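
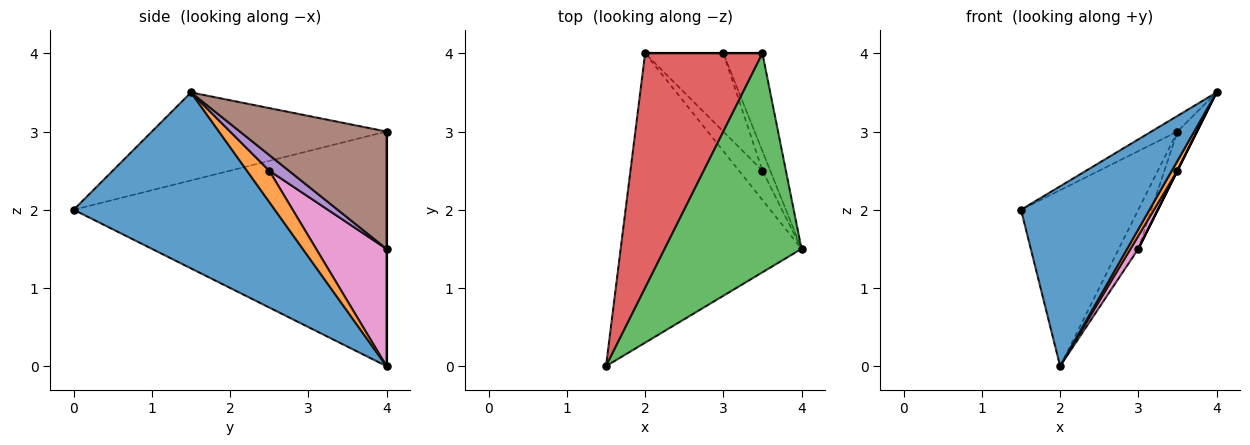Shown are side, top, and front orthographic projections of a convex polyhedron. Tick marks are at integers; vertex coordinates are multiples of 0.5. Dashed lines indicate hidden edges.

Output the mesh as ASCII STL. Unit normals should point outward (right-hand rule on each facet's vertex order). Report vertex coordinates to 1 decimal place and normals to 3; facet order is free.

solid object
 facet normal 0.637 -0.407 -0.655
  outer loop
   vertex 2.0 4.0 0.0
   vertex 4.0 1.5 3.5
   vertex 1.5 0.0 2.0
  endloop
 endfacet
 facet normal 0.784 -0.196 -0.588
  outer loop
   vertex 3.5 2.5 2.5
   vertex 4.0 1.5 3.5
   vertex 2.0 4.0 0.0
  endloop
 endfacet
 facet normal -0.540 0.060 0.840
  outer loop
   vertex 3.5 4.0 3.0
   vertex 1.5 0.0 2.0
   vertex 4.0 1.5 3.5
  endloop
 endfacet
 facet normal -0.848 0.318 0.424
  outer loop
   vertex 3.5 4.0 3.0
   vertex 2.0 4.0 0.0
   vertex 1.5 0.0 2.0
  endloop
 endfacet
 facet normal 0.894 0.000 -0.447
  outer loop
   vertex 3.0 4.0 1.5
   vertex 4.0 1.5 3.5
   vertex 3.5 2.5 2.5
  endloop
 endfacet
 facet normal 0.941 0.125 -0.314
  outer loop
   vertex 3.0 4.0 1.5
   vertex 3.5 4.0 3.0
   vertex 4.0 1.5 3.5
  endloop
 endfacet
 facet normal 0.829 -0.092 -0.552
  outer loop
   vertex 3.0 4.0 1.5
   vertex 3.5 2.5 2.5
   vertex 2.0 4.0 0.0
  endloop
 endfacet
 facet normal 0.000 1.000 0.000
  outer loop
   vertex 3.0 4.0 1.5
   vertex 2.0 4.0 0.0
   vertex 3.5 4.0 3.0
  endloop
 endfacet
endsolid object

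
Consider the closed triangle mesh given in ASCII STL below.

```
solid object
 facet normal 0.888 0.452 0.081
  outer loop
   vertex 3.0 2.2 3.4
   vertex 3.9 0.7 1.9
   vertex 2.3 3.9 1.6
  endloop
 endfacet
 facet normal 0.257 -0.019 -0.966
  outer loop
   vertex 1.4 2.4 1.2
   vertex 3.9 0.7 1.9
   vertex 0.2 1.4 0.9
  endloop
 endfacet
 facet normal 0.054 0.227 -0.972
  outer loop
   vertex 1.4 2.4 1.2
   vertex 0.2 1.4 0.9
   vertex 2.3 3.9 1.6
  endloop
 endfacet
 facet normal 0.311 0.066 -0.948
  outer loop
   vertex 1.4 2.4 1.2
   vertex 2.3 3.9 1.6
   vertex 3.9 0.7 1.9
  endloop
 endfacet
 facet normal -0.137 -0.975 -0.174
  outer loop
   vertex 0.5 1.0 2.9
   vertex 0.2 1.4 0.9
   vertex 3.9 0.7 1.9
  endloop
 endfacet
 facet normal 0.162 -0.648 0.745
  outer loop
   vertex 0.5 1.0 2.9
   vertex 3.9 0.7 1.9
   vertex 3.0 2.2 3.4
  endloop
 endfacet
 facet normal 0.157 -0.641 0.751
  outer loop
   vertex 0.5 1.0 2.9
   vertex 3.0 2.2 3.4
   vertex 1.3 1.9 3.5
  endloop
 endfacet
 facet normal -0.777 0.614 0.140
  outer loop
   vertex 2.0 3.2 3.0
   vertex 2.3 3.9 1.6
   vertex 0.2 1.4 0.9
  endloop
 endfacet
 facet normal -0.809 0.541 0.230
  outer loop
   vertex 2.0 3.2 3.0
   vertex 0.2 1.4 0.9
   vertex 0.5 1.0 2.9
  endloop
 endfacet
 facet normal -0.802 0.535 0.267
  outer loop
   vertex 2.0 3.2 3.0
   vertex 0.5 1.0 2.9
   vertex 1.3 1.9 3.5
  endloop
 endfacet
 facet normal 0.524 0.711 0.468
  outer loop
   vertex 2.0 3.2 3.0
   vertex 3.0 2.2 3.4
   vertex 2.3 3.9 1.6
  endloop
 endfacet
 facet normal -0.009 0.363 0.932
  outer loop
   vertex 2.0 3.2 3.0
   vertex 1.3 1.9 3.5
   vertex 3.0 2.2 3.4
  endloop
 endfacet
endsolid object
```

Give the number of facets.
12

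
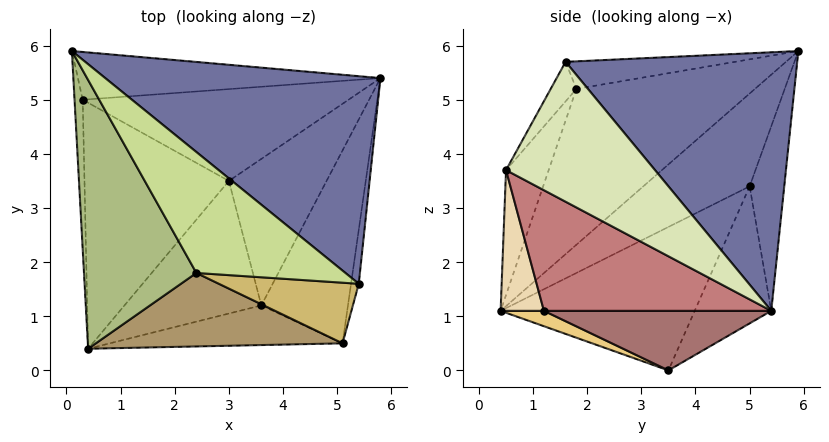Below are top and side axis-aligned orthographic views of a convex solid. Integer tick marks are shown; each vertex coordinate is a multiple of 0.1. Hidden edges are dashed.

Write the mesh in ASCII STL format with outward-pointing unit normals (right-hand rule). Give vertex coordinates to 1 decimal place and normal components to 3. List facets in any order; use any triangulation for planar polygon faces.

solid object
 facet normal 0.532 0.629 0.566
  outer loop
   vertex 5.4 1.6 5.7
   vertex 5.8 5.4 1.1
   vertex 0.1 5.9 5.9
  endloop
 endfacet
 facet normal -0.211 0.914 -0.346
  outer loop
   vertex 0.3 5.0 3.4
   vertex 0.1 5.9 5.9
   vertex 5.8 5.4 1.1
  endloop
 endfacet
 facet normal -0.295 0.766 -0.572
  outer loop
   vertex 0.3 5.0 3.4
   vertex 5.8 5.4 1.1
   vertex 3.0 3.5 0.0
  endloop
 endfacet
 facet normal -0.996 0.022 -0.088
  outer loop
   vertex 0.3 5.0 3.4
   vertex 0.4 0.4 1.1
   vertex 0.1 5.9 5.9
  endloop
 endfacet
 facet normal -0.667 0.321 -0.672
  outer loop
   vertex 0.3 5.0 3.4
   vertex 3.0 3.5 0.0
   vertex 0.4 0.4 1.1
  endloop
 endfacet
 facet normal -0.709 -0.485 0.512
  outer loop
   vertex 2.4 1.8 5.2
   vertex 0.1 5.9 5.9
   vertex 0.4 0.4 1.1
  endloop
 endfacet
 facet normal -0.176 -0.261 0.949
  outer loop
   vertex 2.4 1.8 5.2
   vertex 5.4 1.6 5.7
   vertex 0.1 5.9 5.9
  endloop
 endfacet
 facet normal 0.984 -0.169 -0.054
  outer loop
   vertex 5.1 0.5 3.7
   vertex 5.8 5.4 1.1
   vertex 5.4 1.6 5.7
  endloop
 endfacet
 facet normal -0.205 -0.891 0.404
  outer loop
   vertex 5.1 0.5 3.7
   vertex 2.4 1.8 5.2
   vertex 0.4 0.4 1.1
  endloop
 endfacet
 facet normal -0.139 -0.859 0.493
  outer loop
   vertex 5.1 0.5 3.7
   vertex 5.4 1.6 5.7
   vertex 2.4 1.8 5.2
  endloop
 endfacet
 facet normal 0.102 -0.407 -0.908
  outer loop
   vertex 3.6 1.2 1.1
   vertex 0.4 0.4 1.1
   vertex 3.0 3.5 0.0
  endloop
 endfacet
 facet normal 0.225 -0.900 -0.372
  outer loop
   vertex 3.6 1.2 1.1
   vertex 5.1 0.5 3.7
   vertex 0.4 0.4 1.1
  endloop
 endfacet
 facet normal 0.502 -0.263 -0.824
  outer loop
   vertex 3.6 1.2 1.1
   vertex 3.0 3.5 0.0
   vertex 5.8 5.4 1.1
  endloop
 endfacet
 facet normal 0.747 -0.392 -0.537
  outer loop
   vertex 3.6 1.2 1.1
   vertex 5.8 5.4 1.1
   vertex 5.1 0.5 3.7
  endloop
 endfacet
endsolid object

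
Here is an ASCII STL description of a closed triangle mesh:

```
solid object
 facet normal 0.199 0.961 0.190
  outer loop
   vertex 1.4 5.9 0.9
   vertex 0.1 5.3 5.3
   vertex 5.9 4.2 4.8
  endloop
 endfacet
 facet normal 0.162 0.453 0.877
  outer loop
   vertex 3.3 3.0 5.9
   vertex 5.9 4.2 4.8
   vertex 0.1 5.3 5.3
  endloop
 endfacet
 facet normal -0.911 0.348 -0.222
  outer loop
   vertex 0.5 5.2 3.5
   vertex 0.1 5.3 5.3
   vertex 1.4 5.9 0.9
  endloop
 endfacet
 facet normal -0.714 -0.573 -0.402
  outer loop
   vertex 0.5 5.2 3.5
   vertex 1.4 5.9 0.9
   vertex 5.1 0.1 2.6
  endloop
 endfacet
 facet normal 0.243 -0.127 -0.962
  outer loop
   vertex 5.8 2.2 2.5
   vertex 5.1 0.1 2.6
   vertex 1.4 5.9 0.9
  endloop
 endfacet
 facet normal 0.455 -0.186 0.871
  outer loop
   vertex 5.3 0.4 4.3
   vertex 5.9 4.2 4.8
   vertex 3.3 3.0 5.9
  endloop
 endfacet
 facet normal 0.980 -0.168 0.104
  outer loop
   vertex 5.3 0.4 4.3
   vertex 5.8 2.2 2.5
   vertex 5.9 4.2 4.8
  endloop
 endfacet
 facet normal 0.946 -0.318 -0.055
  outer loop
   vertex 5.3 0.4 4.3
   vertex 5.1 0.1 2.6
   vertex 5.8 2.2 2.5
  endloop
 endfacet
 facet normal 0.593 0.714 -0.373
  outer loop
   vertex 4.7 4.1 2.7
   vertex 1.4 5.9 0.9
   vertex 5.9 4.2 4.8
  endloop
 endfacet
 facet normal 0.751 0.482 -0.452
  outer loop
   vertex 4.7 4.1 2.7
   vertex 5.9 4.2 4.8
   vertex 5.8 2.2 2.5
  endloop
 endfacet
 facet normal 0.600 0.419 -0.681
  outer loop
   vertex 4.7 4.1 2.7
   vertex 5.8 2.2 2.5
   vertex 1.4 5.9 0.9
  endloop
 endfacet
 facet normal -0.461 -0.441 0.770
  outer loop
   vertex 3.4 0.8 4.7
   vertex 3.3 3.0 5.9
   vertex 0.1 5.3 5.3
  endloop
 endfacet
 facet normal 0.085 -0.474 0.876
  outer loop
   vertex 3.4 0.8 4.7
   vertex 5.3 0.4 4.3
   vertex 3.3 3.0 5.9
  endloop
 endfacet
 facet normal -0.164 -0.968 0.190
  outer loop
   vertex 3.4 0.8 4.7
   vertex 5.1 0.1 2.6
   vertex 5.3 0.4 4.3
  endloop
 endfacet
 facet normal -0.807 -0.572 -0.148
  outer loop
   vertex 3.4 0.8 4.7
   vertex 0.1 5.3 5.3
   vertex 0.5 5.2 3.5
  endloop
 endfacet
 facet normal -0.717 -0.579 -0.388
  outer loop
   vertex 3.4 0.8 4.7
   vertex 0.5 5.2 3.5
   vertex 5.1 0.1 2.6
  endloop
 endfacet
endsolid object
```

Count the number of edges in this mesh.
24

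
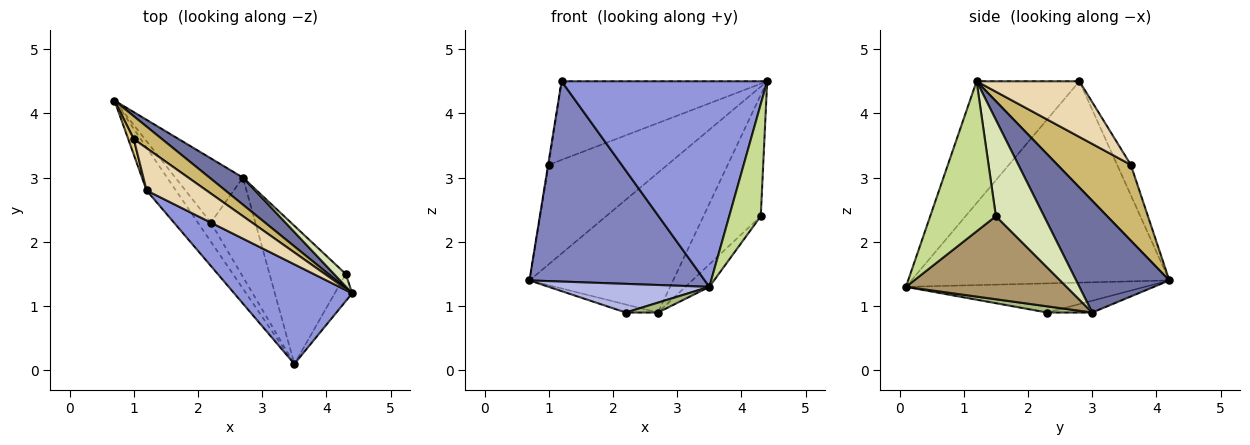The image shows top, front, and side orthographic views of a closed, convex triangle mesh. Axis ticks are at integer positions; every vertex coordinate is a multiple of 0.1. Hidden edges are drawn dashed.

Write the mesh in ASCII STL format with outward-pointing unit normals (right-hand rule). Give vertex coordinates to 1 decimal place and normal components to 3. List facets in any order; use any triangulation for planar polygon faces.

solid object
 facet normal 0.537 0.828 0.160
  outer loop
   vertex 2.7 3.0 0.9
   vertex 0.7 4.2 1.4
   vertex 4.4 1.2 4.5
  endloop
 endfacet
 facet normal -0.821 -0.558 -0.120
  outer loop
   vertex 1.2 2.8 4.5
   vertex 0.7 4.2 1.4
   vertex 3.5 0.1 1.3
  endloop
 endfacet
 facet normal -0.410 -0.821 0.398
  outer loop
   vertex 1.2 2.8 4.5
   vertex 3.5 0.1 1.3
   vertex 4.4 1.2 4.5
  endloop
 endfacet
 facet normal -0.778 -0.523 -0.347
  outer loop
   vertex 2.2 2.3 0.9
   vertex 3.5 0.1 1.3
   vertex 0.7 4.2 1.4
  endloop
 endfacet
 facet normal -0.171 0.122 -0.978
  outer loop
   vertex 2.2 2.3 0.9
   vertex 0.7 4.2 1.4
   vertex 2.7 3.0 0.9
  endloop
 endfacet
 facet normal 0.137 -0.098 -0.986
  outer loop
   vertex 2.2 2.3 0.9
   vertex 2.7 3.0 0.9
   vertex 3.5 0.1 1.3
  endloop
 endfacet
 facet normal 0.897 -0.430 -0.104
  outer loop
   vertex 4.3 1.5 2.4
   vertex 4.4 1.2 4.5
   vertex 3.5 0.1 1.3
  endloop
 endfacet
 facet normal 0.642 0.763 0.078
  outer loop
   vertex 4.3 1.5 2.4
   vertex 2.7 3.0 0.9
   vertex 4.4 1.2 4.5
  endloop
 endfacet
 facet normal 0.732 0.109 -0.672
  outer loop
   vertex 4.3 1.5 2.4
   vertex 3.5 0.1 1.3
   vertex 2.7 3.0 0.9
  endloop
 endfacet
 facet normal 0.516 0.835 0.192
  outer loop
   vertex 1.0 3.6 3.2
   vertex 4.4 1.2 4.5
   vertex 0.7 4.2 1.4
  endloop
 endfacet
 facet normal -0.983 0.045 0.179
  outer loop
   vertex 1.0 3.6 3.2
   vertex 0.7 4.2 1.4
   vertex 1.2 2.8 4.5
  endloop
 endfacet
 facet normal 0.403 0.806 0.434
  outer loop
   vertex 1.0 3.6 3.2
   vertex 1.2 2.8 4.5
   vertex 4.4 1.2 4.5
  endloop
 endfacet
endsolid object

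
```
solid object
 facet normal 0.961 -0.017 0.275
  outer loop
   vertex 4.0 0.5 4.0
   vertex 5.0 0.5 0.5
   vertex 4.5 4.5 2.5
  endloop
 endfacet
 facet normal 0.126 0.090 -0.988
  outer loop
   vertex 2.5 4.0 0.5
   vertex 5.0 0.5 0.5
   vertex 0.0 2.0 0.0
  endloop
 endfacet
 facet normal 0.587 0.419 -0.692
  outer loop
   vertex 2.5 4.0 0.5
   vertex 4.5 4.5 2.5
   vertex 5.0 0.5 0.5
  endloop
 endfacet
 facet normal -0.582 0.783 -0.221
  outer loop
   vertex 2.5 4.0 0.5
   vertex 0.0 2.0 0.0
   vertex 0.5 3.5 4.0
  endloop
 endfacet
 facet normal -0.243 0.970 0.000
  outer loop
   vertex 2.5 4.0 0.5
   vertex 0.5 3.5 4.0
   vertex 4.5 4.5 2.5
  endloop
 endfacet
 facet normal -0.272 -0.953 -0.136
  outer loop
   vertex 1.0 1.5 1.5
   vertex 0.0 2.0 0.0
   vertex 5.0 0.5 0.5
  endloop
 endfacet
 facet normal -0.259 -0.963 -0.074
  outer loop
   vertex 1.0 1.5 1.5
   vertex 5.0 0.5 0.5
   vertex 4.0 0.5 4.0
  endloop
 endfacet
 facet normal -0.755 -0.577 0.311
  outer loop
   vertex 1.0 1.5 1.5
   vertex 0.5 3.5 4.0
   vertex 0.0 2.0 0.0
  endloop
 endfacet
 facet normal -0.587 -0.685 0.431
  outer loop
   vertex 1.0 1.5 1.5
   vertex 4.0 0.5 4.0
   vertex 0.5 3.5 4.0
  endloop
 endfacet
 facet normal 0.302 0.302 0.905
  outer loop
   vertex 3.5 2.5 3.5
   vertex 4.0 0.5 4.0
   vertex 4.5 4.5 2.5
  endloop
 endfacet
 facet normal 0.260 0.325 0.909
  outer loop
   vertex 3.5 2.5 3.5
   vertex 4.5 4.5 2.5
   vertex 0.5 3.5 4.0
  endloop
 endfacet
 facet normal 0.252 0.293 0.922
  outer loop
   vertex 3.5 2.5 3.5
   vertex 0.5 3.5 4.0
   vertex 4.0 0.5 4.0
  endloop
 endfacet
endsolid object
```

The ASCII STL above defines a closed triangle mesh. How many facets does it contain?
12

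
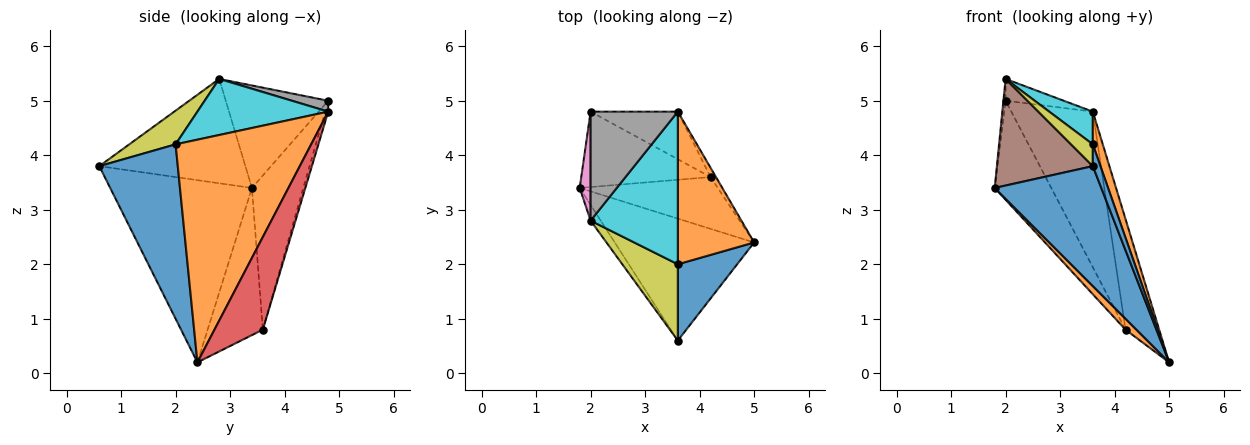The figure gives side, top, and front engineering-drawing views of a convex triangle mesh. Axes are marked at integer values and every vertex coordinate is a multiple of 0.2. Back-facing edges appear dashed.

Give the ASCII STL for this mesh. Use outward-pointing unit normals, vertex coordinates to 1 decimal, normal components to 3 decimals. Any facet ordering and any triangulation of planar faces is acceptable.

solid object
 facet normal -0.682 -0.513 -0.522
  outer loop
   vertex 3.6 0.6 3.8
   vertex 1.8 3.4 3.4
   vertex 5.0 2.4 0.2
  endloop
 endfacet
 facet normal -0.722 -0.143 -0.677
  outer loop
   vertex 4.2 3.6 0.8
   vertex 5.0 2.4 0.2
   vertex 1.8 3.4 3.4
  endloop
 endfacet
 facet normal -0.586 0.645 -0.491
  outer loop
   vertex 4.2 3.6 0.8
   vertex 1.8 3.4 3.4
   vertex 2.0 4.8 5.0
  endloop
 endfacet
 facet normal 0.820 0.571 -0.048
  outer loop
   vertex 4.2 3.6 0.8
   vertex 3.6 4.8 4.8
   vertex 5.0 2.4 0.2
  endloop
 endfacet
 facet normal -0.037 0.956 -0.292
  outer loop
   vertex 4.2 3.6 0.8
   vertex 2.0 4.8 5.0
   vertex 3.6 4.8 4.8
  endloop
 endfacet
 facet normal -0.833 -0.547 -0.081
  outer loop
   vertex 2.0 2.8 5.4
   vertex 1.8 3.4 3.4
   vertex 3.6 0.6 3.8
  endloop
 endfacet
 facet normal -0.994 0.021 0.106
  outer loop
   vertex 2.0 2.8 5.4
   vertex 2.0 4.8 5.0
   vertex 1.8 3.4 3.4
  endloop
 endfacet
 facet normal 0.122 0.195 0.973
  outer loop
   vertex 2.0 2.8 5.4
   vertex 3.6 4.8 4.8
   vertex 2.0 4.8 5.0
  endloop
 endfacet
 facet normal 0.504 -0.237 0.830
  outer loop
   vertex 3.6 2.0 4.2
   vertex 2.0 2.8 5.4
   vertex 3.6 0.6 3.8
  endloop
 endfacet
 facet normal 0.532 -0.177 0.828
  outer loop
   vertex 3.6 2.0 4.2
   vertex 3.6 4.8 4.8
   vertex 2.0 2.8 5.4
  endloop
 endfacet
 facet normal 0.943 -0.092 0.321
  outer loop
   vertex 3.6 2.0 4.2
   vertex 3.6 0.6 3.8
   vertex 5.0 2.4 0.2
  endloop
 endfacet
 facet normal 0.944 -0.069 0.323
  outer loop
   vertex 3.6 2.0 4.2
   vertex 5.0 2.4 0.2
   vertex 3.6 4.8 4.8
  endloop
 endfacet
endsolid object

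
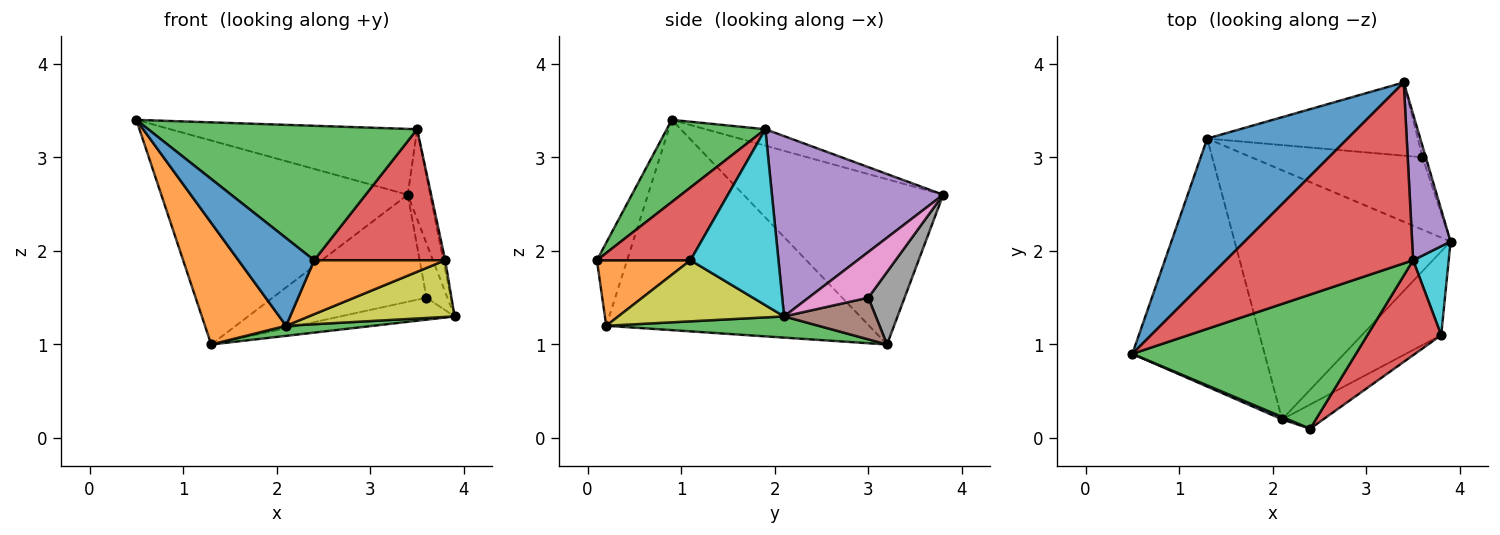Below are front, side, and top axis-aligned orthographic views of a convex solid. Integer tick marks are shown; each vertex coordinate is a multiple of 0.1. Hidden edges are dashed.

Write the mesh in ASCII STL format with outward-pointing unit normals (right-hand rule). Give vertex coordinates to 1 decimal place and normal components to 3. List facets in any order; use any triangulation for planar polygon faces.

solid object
 facet normal -0.555 0.685 0.472
  outer loop
   vertex 3.4 3.8 2.6
   vertex 1.3 3.2 1.0
   vertex 0.5 0.9 3.4
  endloop
 endfacet
 facet normal -0.819 -0.253 -0.515
  outer loop
   vertex 2.1 0.2 1.2
   vertex 0.5 0.9 3.4
   vertex 1.3 3.2 1.0
  endloop
 endfacet
 facet normal 0.098 -0.040 -0.994
  outer loop
   vertex 2.1 0.2 1.2
   vertex 1.3 3.2 1.0
   vertex 3.9 2.1 1.3
  endloop
 endfacet
 facet normal -0.082 0.341 0.937
  outer loop
   vertex 3.5 1.9 3.3
   vertex 3.4 3.8 2.6
   vertex 0.5 0.9 3.4
  endloop
 endfacet
 facet normal 0.970 0.127 0.207
  outer loop
   vertex 3.5 1.9 3.3
   vertex 3.9 2.1 1.3
   vertex 3.4 3.8 2.6
  endloop
 endfacet
 facet normal 0.227 0.283 -0.932
  outer loop
   vertex 3.6 3.0 1.5
   vertex 3.9 2.1 1.3
   vertex 1.3 3.2 1.0
  endloop
 endfacet
 facet normal 0.942 0.329 -0.068
  outer loop
   vertex 3.6 3.0 1.5
   vertex 3.4 3.8 2.6
   vertex 3.9 2.1 1.3
  endloop
 endfacet
 facet normal 0.191 0.810 -0.554
  outer loop
   vertex 3.6 3.0 1.5
   vertex 1.3 3.2 1.0
   vertex 3.4 3.8 2.6
  endloop
 endfacet
 facet normal 0.538 -0.473 -0.698
  outer loop
   vertex 3.8 1.1 1.9
   vertex 2.1 0.2 1.2
   vertex 3.9 2.1 1.3
  endloop
 endfacet
 facet normal 0.980 0.021 0.198
  outer loop
   vertex 3.8 1.1 1.9
   vertex 3.9 2.1 1.3
   vertex 3.5 1.9 3.3
  endloop
 endfacet
 facet normal -0.370 -0.929 0.026
  outer loop
   vertex 2.4 0.1 1.9
   vertex 0.5 0.9 3.4
   vertex 2.1 0.2 1.2
  endloop
 endfacet
 facet normal 0.546 -0.764 -0.343
  outer loop
   vertex 2.4 0.1 1.9
   vertex 2.1 0.2 1.2
   vertex 3.8 1.1 1.9
  endloop
 endfacet
 facet normal 0.251 -0.685 0.684
  outer loop
   vertex 2.4 0.1 1.9
   vertex 3.5 1.9 3.3
   vertex 0.5 0.9 3.4
  endloop
 endfacet
 facet normal 0.501 -0.701 0.508
  outer loop
   vertex 2.4 0.1 1.9
   vertex 3.8 1.1 1.9
   vertex 3.5 1.9 3.3
  endloop
 endfacet
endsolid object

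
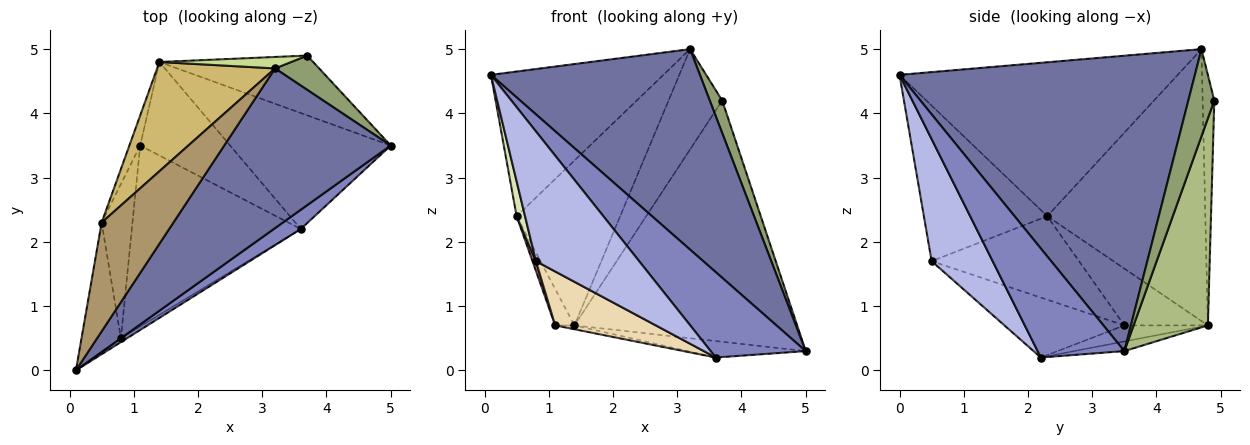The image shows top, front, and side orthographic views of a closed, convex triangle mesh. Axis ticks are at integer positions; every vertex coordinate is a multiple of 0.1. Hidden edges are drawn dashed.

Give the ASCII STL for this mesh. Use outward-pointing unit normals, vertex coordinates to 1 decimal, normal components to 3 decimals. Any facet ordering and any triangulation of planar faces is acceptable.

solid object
 facet normal 0.742 -0.525 0.418
  outer loop
   vertex 3.2 4.7 5.0
   vertex 0.1 0.0 4.6
   vertex 5.0 3.5 0.3
  endloop
 endfacet
 facet normal 0.665 -0.729 0.165
  outer loop
   vertex 3.6 2.2 0.2
   vertex 5.0 3.5 0.3
   vertex 0.1 0.0 4.6
  endloop
 endfacet
 facet normal -0.059 0.140 -0.988
  outer loop
   vertex 1.4 4.8 0.7
   vertex 5.0 3.5 0.3
   vertex 3.6 2.2 0.2
  endloop
 endfacet
 facet normal 0.509 -0.861 -0.026
  outer loop
   vertex 0.8 0.5 1.7
   vertex 3.6 2.2 0.2
   vertex 0.1 0.0 4.6
  endloop
 endfacet
 facet normal 0.821 -0.393 0.415
  outer loop
   vertex 3.7 4.9 4.2
   vertex 3.2 4.7 5.0
   vertex 5.0 3.5 0.3
  endloop
 endfacet
 facet normal 0.308 0.923 -0.229
  outer loop
   vertex 3.7 4.9 4.2
   vertex 5.0 3.5 0.3
   vertex 1.4 4.8 0.7
  endloop
 endfacet
 facet normal -0.211 0.971 0.111
  outer loop
   vertex 3.7 4.9 4.2
   vertex 1.4 4.8 0.7
   vertex 3.2 4.7 5.0
  endloop
 endfacet
 facet normal -0.967 -0.066 -0.245
  outer loop
   vertex 0.5 2.3 2.4
   vertex 0.8 0.5 1.7
   vertex 0.1 0.0 4.6
  endloop
 endfacet
 facet normal -0.790 0.490 0.368
  outer loop
   vertex 0.5 2.3 2.4
   vertex 0.1 0.0 4.6
   vertex 3.2 4.7 5.0
  endloop
 endfacet
 facet normal -0.786 0.515 0.341
  outer loop
   vertex 0.5 2.3 2.4
   vertex 3.2 4.7 5.0
   vertex 1.4 4.8 0.7
  endloop
 endfacet
 facet normal -0.176 0.041 -0.984
  outer loop
   vertex 1.1 3.5 0.7
   vertex 1.4 4.8 0.7
   vertex 3.6 2.2 0.2
  endloop
 endfacet
 facet normal -0.322 -0.270 -0.907
  outer loop
   vertex 1.1 3.5 0.7
   vertex 3.6 2.2 0.2
   vertex 0.8 0.5 1.7
  endloop
 endfacet
 facet normal -0.958 0.221 -0.182
  outer loop
   vertex 1.1 3.5 0.7
   vertex 0.5 2.3 2.4
   vertex 1.4 4.8 0.7
  endloop
 endfacet
 facet normal -0.938 -0.022 -0.346
  outer loop
   vertex 1.1 3.5 0.7
   vertex 0.8 0.5 1.7
   vertex 0.5 2.3 2.4
  endloop
 endfacet
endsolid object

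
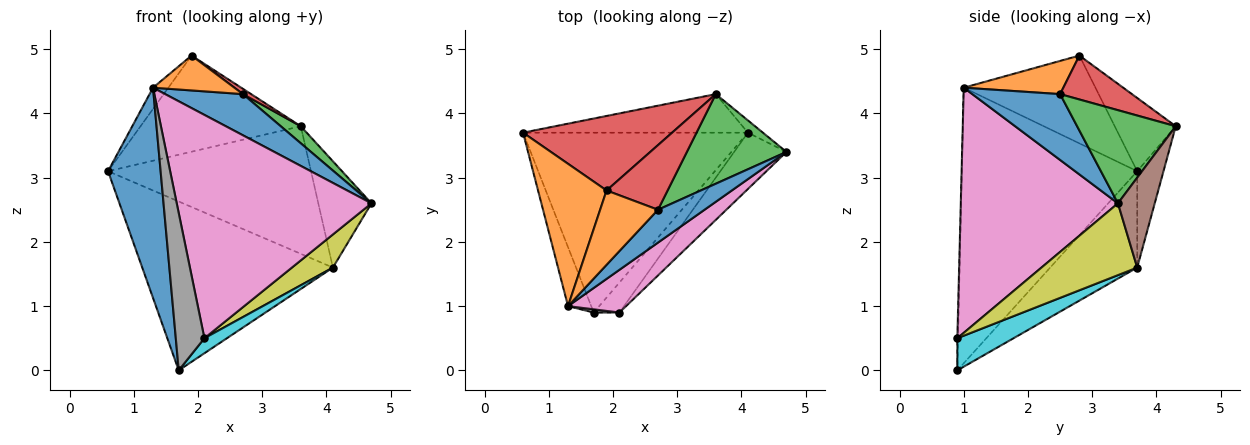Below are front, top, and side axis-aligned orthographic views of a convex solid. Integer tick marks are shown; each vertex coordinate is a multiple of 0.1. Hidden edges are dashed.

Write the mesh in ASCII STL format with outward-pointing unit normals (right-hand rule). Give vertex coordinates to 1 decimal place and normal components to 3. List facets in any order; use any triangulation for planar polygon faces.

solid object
 facet normal -0.955 -0.286 -0.080
  outer loop
   vertex 1.3 1.0 4.4
   vertex 0.6 3.7 3.1
   vertex 1.7 0.9 0.0
  endloop
 endfacet
 facet normal -0.785 0.091 0.613
  outer loop
   vertex 1.3 1.0 4.4
   vertex 1.9 2.8 4.9
   vertex 0.6 3.7 3.1
  endloop
 endfacet
 facet normal -0.298 0.653 -0.696
  outer loop
   vertex 4.1 3.7 1.6
   vertex 1.7 0.9 0.0
   vertex 0.6 3.7 3.1
  endloop
 endfacet
 facet normal -0.288 0.757 0.587
  outer loop
   vertex 3.6 4.3 3.8
   vertex 0.6 3.7 3.1
   vertex 1.9 2.8 4.9
  endloop
 endfacet
 facet normal -0.123 0.950 -0.287
  outer loop
   vertex 3.6 4.3 3.8
   vertex 4.1 3.7 1.6
   vertex 0.6 3.7 3.1
  endloop
 endfacet
 facet normal 0.567 0.819 -0.094
  outer loop
   vertex 3.6 4.3 3.8
   vertex 4.7 3.4 2.6
   vertex 4.1 3.7 1.6
  endloop
 endfacet
 facet normal 0.621 -0.770 0.147
  outer loop
   vertex 2.1 0.9 0.5
   vertex 4.7 3.4 2.6
   vertex 1.3 1.0 4.4
  endloop
 endfacet
 facet normal -0.025 -0.999 0.020
  outer loop
   vertex 2.1 0.9 0.5
   vertex 1.3 1.0 4.4
   vertex 1.7 0.9 0.0
  endloop
 endfacet
 facet normal 0.764 -0.327 -0.556
  outer loop
   vertex 2.1 0.9 0.5
   vertex 4.1 3.7 1.6
   vertex 4.7 3.4 2.6
  endloop
 endfacet
 facet normal 0.745 -0.298 -0.596
  outer loop
   vertex 2.1 0.9 0.5
   vertex 1.7 0.9 0.0
   vertex 4.1 3.7 1.6
  endloop
 endfacet
 facet normal 0.661 -0.586 0.468
  outer loop
   vertex 2.7 2.5 4.3
   vertex 1.3 1.0 4.4
   vertex 4.7 3.4 2.6
  endloop
 endfacet
 facet normal 0.461 -0.377 0.803
  outer loop
   vertex 2.7 2.5 4.3
   vertex 1.9 2.8 4.9
   vertex 1.3 1.0 4.4
  endloop
 endfacet
 facet normal 0.677 -0.137 0.723
  outer loop
   vertex 2.7 2.5 4.3
   vertex 4.7 3.4 2.6
   vertex 3.6 4.3 3.8
  endloop
 endfacet
 facet normal 0.583 -0.066 0.810
  outer loop
   vertex 2.7 2.5 4.3
   vertex 3.6 4.3 3.8
   vertex 1.9 2.8 4.9
  endloop
 endfacet
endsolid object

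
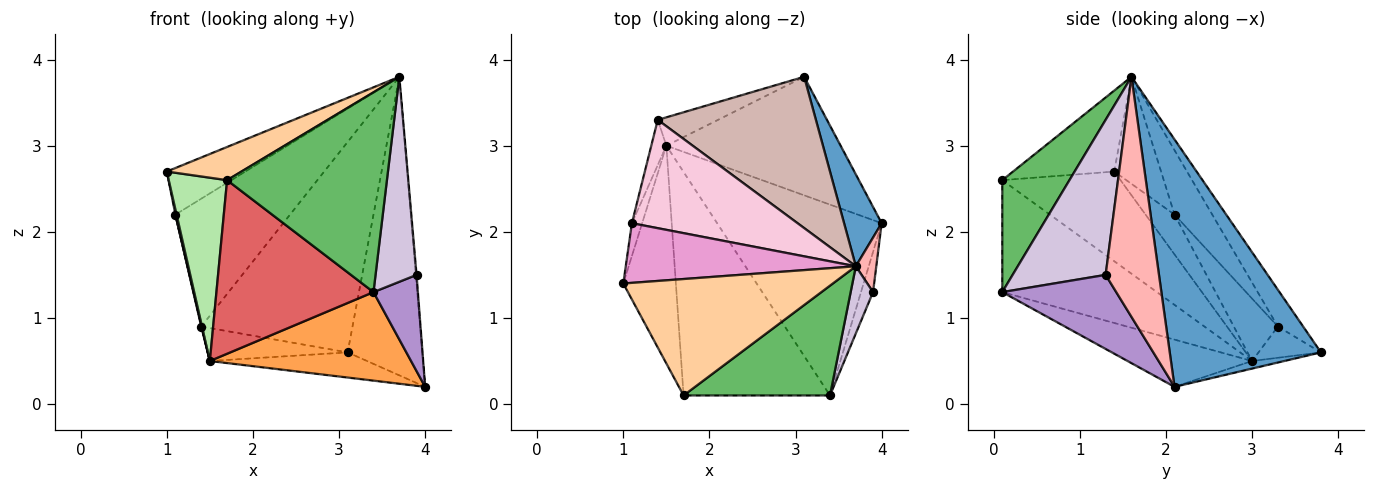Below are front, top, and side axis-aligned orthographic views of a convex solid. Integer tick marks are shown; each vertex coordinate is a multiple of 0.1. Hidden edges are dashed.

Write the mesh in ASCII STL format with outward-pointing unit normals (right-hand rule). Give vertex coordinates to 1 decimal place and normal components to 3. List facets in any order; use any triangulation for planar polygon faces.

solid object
 facet normal 0.888 0.439 0.135
  outer loop
   vertex 3.7 1.6 3.8
   vertex 4.0 2.1 0.2
   vertex 3.1 3.8 0.6
  endloop
 endfacet
 facet normal -0.043 0.207 -0.977
  outer loop
   vertex 1.5 3.0 0.5
   vertex 3.1 3.8 0.6
   vertex 4.0 2.1 0.2
  endloop
 endfacet
 facet normal -0.252 -0.407 -0.878
  outer loop
   vertex 1.5 3.0 0.5
   vertex 4.0 2.1 0.2
   vertex 3.4 0.1 1.3
  endloop
 endfacet
 facet normal -0.348 -0.257 0.902
  outer loop
   vertex 1.7 0.1 2.6
   vertex 3.7 1.6 3.8
   vertex 1.0 1.4 2.7
  endloop
 endfacet
 facet normal 0.346 -0.822 0.452
  outer loop
   vertex 1.7 0.1 2.6
   vertex 3.4 0.1 1.3
   vertex 3.7 1.6 3.8
  endloop
 endfacet
 facet normal -0.794 -0.392 -0.465
  outer loop
   vertex 1.7 0.1 2.6
   vertex 1.0 1.4 2.7
   vertex 1.5 3.0 0.5
  endloop
 endfacet
 facet normal -0.517 -0.525 -0.676
  outer loop
   vertex 1.7 0.1 2.6
   vertex 1.5 3.0 0.5
   vertex 3.4 0.1 1.3
  endloop
 endfacet
 facet normal 0.996 0.013 0.085
  outer loop
   vertex 3.9 1.3 1.5
   vertex 4.0 2.1 0.2
   vertex 3.7 1.6 3.8
  endloop
 endfacet
 facet normal 0.921 -0.359 -0.150
  outer loop
   vertex 3.9 1.3 1.5
   vertex 3.4 0.1 1.3
   vertex 4.0 2.1 0.2
  endloop
 endfacet
 facet normal 0.907 -0.400 0.131
  outer loop
   vertex 3.9 1.3 1.5
   vertex 3.7 1.6 3.8
   vertex 3.4 0.1 1.3
  endloop
 endfacet
 facet normal -0.320 0.718 -0.618
  outer loop
   vertex 1.4 3.3 0.9
   vertex 3.1 3.8 0.6
   vertex 1.5 3.0 0.5
  endloop
 endfacet
 facet normal -0.135 0.805 0.578
  outer loop
   vertex 1.4 3.3 0.9
   vertex 3.7 1.6 3.8
   vertex 3.1 3.8 0.6
  endloop
 endfacet
 facet normal -0.344 0.578 0.740
  outer loop
   vertex 1.1 2.1 2.2
   vertex 1.0 1.4 2.7
   vertex 3.7 1.6 3.8
  endloop
 endfacet
 facet normal -0.243 0.740 0.627
  outer loop
   vertex 1.1 2.1 2.2
   vertex 3.7 1.6 3.8
   vertex 1.4 3.3 0.9
  endloop
 endfacet
 facet normal -0.968 -0.039 -0.248
  outer loop
   vertex 1.1 2.1 2.2
   vertex 1.5 3.0 0.5
   vertex 1.0 1.4 2.7
  endloop
 endfacet
 facet normal -0.972 -0.011 -0.235
  outer loop
   vertex 1.1 2.1 2.2
   vertex 1.4 3.3 0.9
   vertex 1.5 3.0 0.5
  endloop
 endfacet
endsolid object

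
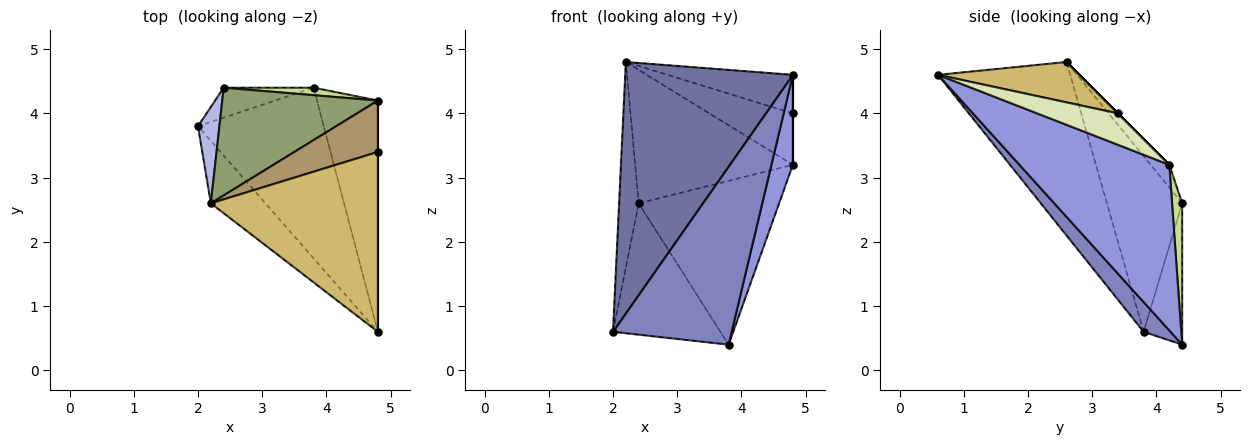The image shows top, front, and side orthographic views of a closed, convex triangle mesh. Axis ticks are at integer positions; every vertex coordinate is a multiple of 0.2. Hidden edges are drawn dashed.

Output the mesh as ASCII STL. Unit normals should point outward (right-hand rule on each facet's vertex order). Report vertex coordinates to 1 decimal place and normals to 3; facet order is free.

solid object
 facet normal -0.608 -0.771 -0.191
  outer loop
   vertex 2.2 2.6 4.8
   vertex 2.0 3.8 0.6
   vertex 4.8 0.6 4.6
  endloop
 endfacet
 facet normal 0.162 -0.712 -0.683
  outer loop
   vertex 3.8 4.4 0.4
   vertex 4.8 0.6 4.6
   vertex 2.0 3.8 0.6
  endloop
 endfacet
 facet normal 0.930 -0.133 -0.342
  outer loop
   vertex 3.8 4.4 0.4
   vertex 4.8 4.2 3.2
   vertex 4.8 0.6 4.6
  endloop
 endfacet
 facet normal -0.961 0.250 0.117
  outer loop
   vertex 2.4 4.4 2.6
   vertex 2.0 3.8 0.6
   vertex 2.2 2.6 4.8
  endloop
 endfacet
 facet normal -0.092 0.775 0.626
  outer loop
   vertex 2.4 4.4 2.6
   vertex 2.2 2.6 4.8
   vertex 4.8 4.2 3.2
  endloop
 endfacet
 facet normal -0.330 0.920 -0.210
  outer loop
   vertex 2.4 4.4 2.6
   vertex 3.8 4.4 0.4
   vertex 2.0 3.8 0.6
  endloop
 endfacet
 facet normal 0.072 0.996 0.046
  outer loop
   vertex 2.4 4.4 2.6
   vertex 4.8 4.2 3.2
   vertex 3.8 4.4 0.4
  endloop
 endfacet
 facet normal 1.000 0.000 0.000
  outer loop
   vertex 4.8 3.4 4.0
   vertex 4.8 0.6 4.6
   vertex 4.8 4.2 3.2
  endloop
 endfacet
 facet normal 0.000 0.707 0.707
  outer loop
   vertex 4.8 3.4 4.0
   vertex 4.8 4.2 3.2
   vertex 2.2 2.6 4.8
  endloop
 endfacet
 facet normal 0.230 0.204 0.952
  outer loop
   vertex 4.8 3.4 4.0
   vertex 2.2 2.6 4.8
   vertex 4.8 0.6 4.6
  endloop
 endfacet
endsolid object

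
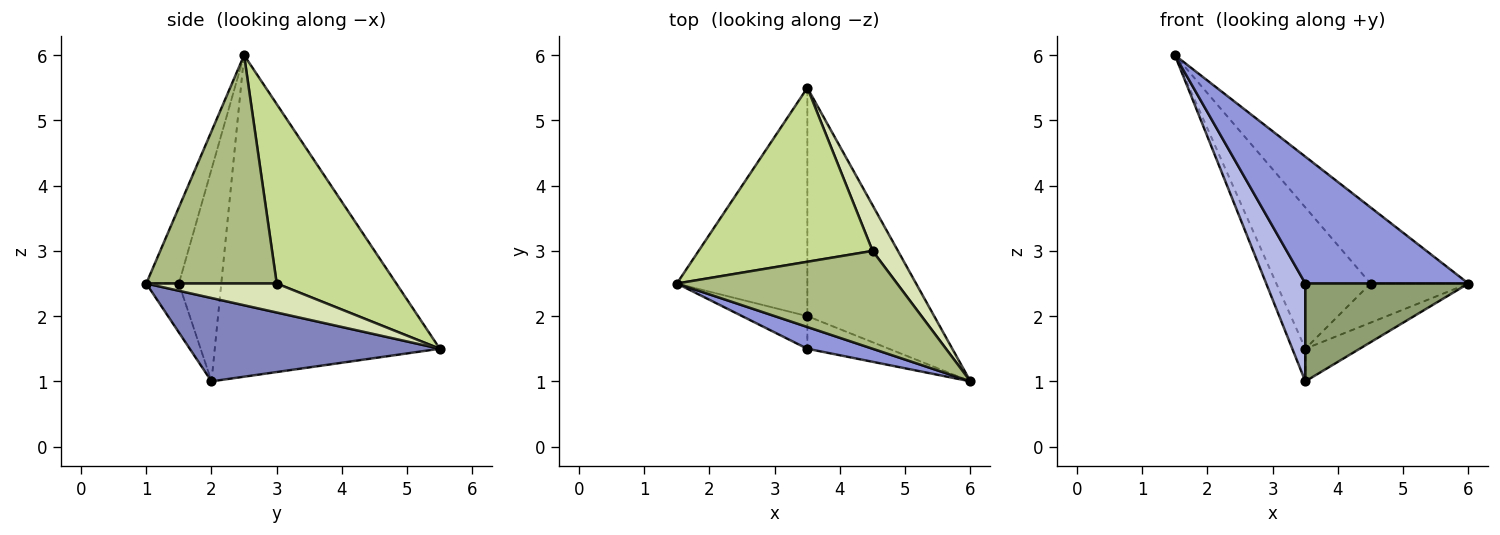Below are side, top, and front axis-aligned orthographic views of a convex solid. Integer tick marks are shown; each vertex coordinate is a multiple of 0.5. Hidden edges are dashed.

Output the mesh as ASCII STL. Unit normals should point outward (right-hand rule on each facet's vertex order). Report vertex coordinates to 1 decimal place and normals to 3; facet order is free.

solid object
 facet normal -0.925 0.054 -0.375
  outer loop
   vertex 3.5 2.0 1.0
   vertex 1.5 2.5 6.0
   vertex 3.5 5.5 1.5
  endloop
 endfacet
 facet normal 0.545 0.119 -0.830
  outer loop
   vertex 3.5 2.0 1.0
   vertex 3.5 5.5 1.5
   vertex 6.0 1.0 2.5
  endloop
 endfacet
 facet normal -0.193 -0.967 0.166
  outer loop
   vertex 3.5 1.5 2.5
   vertex 6.0 1.0 2.5
   vertex 1.5 2.5 6.0
  endloop
 endfacet
 facet normal -0.717 -0.662 -0.221
  outer loop
   vertex 3.5 1.5 2.5
   vertex 1.5 2.5 6.0
   vertex 3.5 2.0 1.0
  endloop
 endfacet
 facet normal -0.186 -0.932 -0.311
  outer loop
   vertex 3.5 1.5 2.5
   vertex 3.5 2.0 1.0
   vertex 6.0 1.0 2.5
  endloop
 endfacet
 facet normal 0.633 0.475 0.611
  outer loop
   vertex 4.5 3.0 2.5
   vertex 1.5 2.5 6.0
   vertex 6.0 1.0 2.5
  endloop
 endfacet
 facet normal 0.625 0.492 0.606
  outer loop
   vertex 4.5 3.0 2.5
   vertex 3.5 5.5 1.5
   vertex 1.5 2.5 6.0
  endloop
 endfacet
 facet normal 0.655 0.492 0.573
  outer loop
   vertex 4.5 3.0 2.5
   vertex 6.0 1.0 2.5
   vertex 3.5 5.5 1.5
  endloop
 endfacet
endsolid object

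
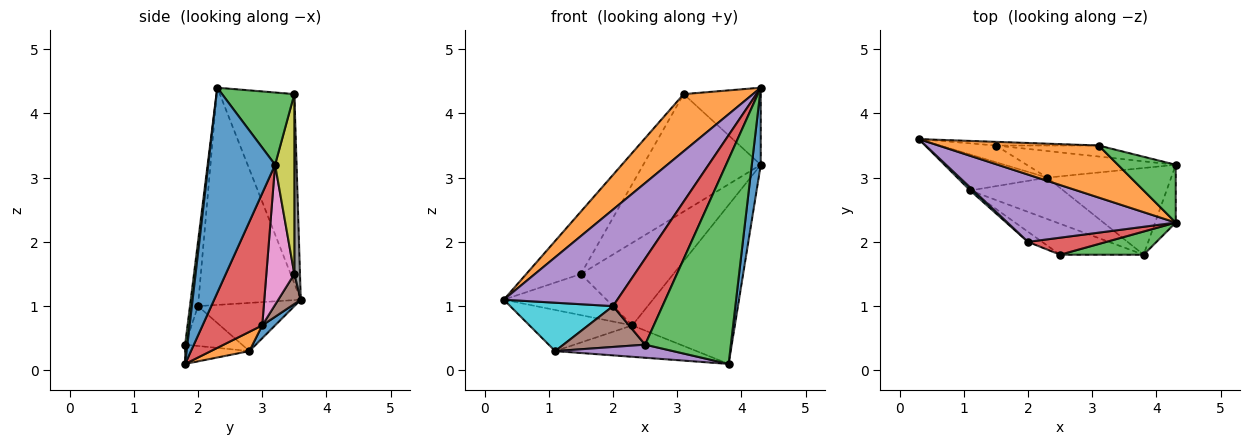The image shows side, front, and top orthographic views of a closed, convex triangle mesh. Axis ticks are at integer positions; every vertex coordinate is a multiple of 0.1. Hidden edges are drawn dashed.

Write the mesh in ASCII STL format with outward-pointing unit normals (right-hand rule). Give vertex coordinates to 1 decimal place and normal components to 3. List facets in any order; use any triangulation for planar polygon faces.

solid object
 facet normal 0.986 -0.132 -0.099
  outer loop
   vertex 4.3 2.3 4.4
   vertex 3.8 1.8 0.1
   vertex 4.3 3.2 3.2
  endloop
 endfacet
 facet normal -0.623 -0.579 0.527
  outer loop
   vertex 3.1 3.5 4.3
   vertex 0.3 3.6 1.1
   vertex 4.3 2.3 4.4
  endloop
 endfacet
 facet normal 0.600 0.640 0.480
  outer loop
   vertex 3.1 3.5 4.3
   vertex 4.3 2.3 4.4
   vertex 4.3 3.2 3.2
  endloop
 endfacet
 facet normal 0.455 0.782 -0.426
  outer loop
   vertex 2.3 3.0 0.7
   vertex 4.3 3.2 3.2
   vertex 3.8 1.8 0.1
  endloop
 endfacet
 facet normal -0.594 -0.660 0.460
  outer loop
   vertex 2.0 2.0 1.0
   vertex 4.3 2.3 4.4
   vertex 0.3 3.6 1.1
  endloop
 endfacet
 facet normal 0.199 0.908 -0.369
  outer loop
   vertex 1.5 3.5 1.5
   vertex 2.3 3.0 0.7
   vertex 0.3 3.6 1.1
  endloop
 endfacet
 facet normal 0.277 0.915 -0.295
  outer loop
   vertex 1.5 3.5 1.5
   vertex 4.3 3.2 3.2
   vertex 2.3 3.0 0.7
  endloop
 endfacet
 facet normal 0.102 0.993 -0.058
  outer loop
   vertex 1.5 3.5 1.5
   vertex 0.3 3.6 1.1
   vertex 3.1 3.5 4.3
  endloop
 endfacet
 facet normal 0.161 0.983 -0.092
  outer loop
   vertex 1.5 3.5 1.5
   vertex 3.1 3.5 4.3
   vertex 4.3 3.2 3.2
  endloop
 endfacet
 facet normal -0.683 -0.729 0.046
  outer loop
   vertex 1.1 2.8 0.3
   vertex 2.0 2.0 1.0
   vertex 0.3 3.6 1.1
  endloop
 endfacet
 facet normal 0.094 0.749 -0.656
  outer loop
   vertex 1.1 2.8 0.3
   vertex 0.3 3.6 1.1
   vertex 2.3 3.0 0.7
  endloop
 endfacet
 facet normal 0.163 0.596 -0.786
  outer loop
   vertex 1.1 2.8 0.3
   vertex 2.3 3.0 0.7
   vertex 3.8 1.8 0.1
  endloop
 endfacet
 facet normal 0.026 -0.993 0.112
  outer loop
   vertex 2.5 1.8 0.4
   vertex 3.8 1.8 0.1
   vertex 4.3 2.3 4.4
  endloop
 endfacet
 facet normal -0.157 -0.969 0.192
  outer loop
   vertex 2.5 1.8 0.4
   vertex 4.3 2.3 4.4
   vertex 2.0 2.0 1.0
  endloop
 endfacet
 facet normal -0.208 -0.381 -0.901
  outer loop
   vertex 2.5 1.8 0.4
   vertex 1.1 2.8 0.3
   vertex 3.8 1.8 0.1
  endloop
 endfacet
 facet normal -0.560 -0.804 -0.199
  outer loop
   vertex 2.5 1.8 0.4
   vertex 2.0 2.0 1.0
   vertex 1.1 2.8 0.3
  endloop
 endfacet
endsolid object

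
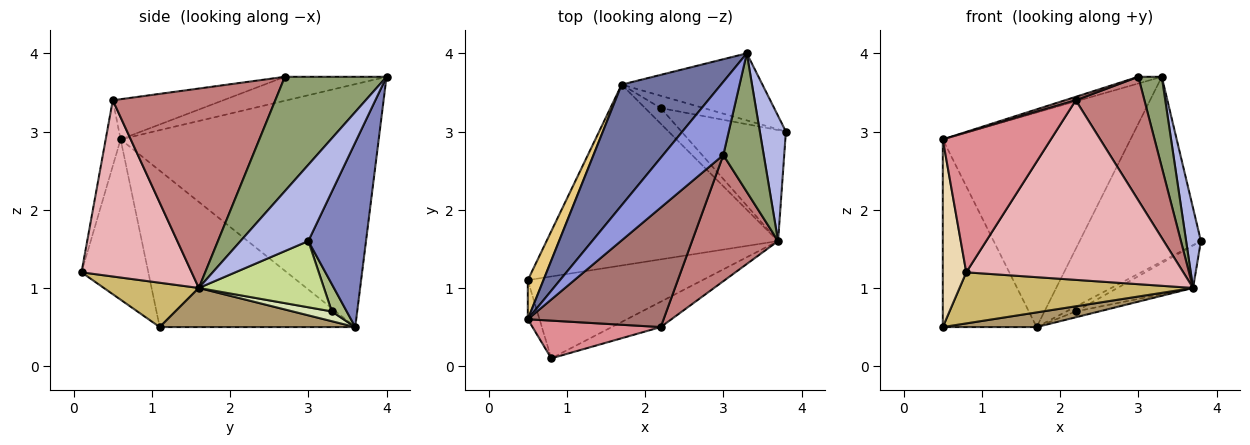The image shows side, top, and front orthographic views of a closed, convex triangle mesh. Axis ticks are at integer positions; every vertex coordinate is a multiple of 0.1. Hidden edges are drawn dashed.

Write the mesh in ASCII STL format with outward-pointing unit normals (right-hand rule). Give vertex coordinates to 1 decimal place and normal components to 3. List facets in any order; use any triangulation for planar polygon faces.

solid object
 facet normal -0.768 0.558 0.314
  outer loop
   vertex 3.3 4.0 3.7
   vertex 1.7 3.6 0.5
   vertex 0.5 0.6 2.9
  endloop
 endfacet
 facet normal 0.408 0.858 -0.311
  outer loop
   vertex 3.3 4.0 3.7
   vertex 3.8 3.0 1.6
   vertex 1.7 3.6 0.5
  endloop
 endfacet
 facet normal -0.368 0.085 0.926
  outer loop
   vertex 3.0 2.7 3.7
   vertex 3.3 4.0 3.7
   vertex 0.5 0.6 2.9
  endloop
 endfacet
 facet normal 0.927 -0.202 0.317
  outer loop
   vertex 3.7 1.6 1.0
   vertex 3.8 3.0 1.6
   vertex 3.3 4.0 3.7
  endloop
 endfacet
 facet normal 0.921 -0.213 0.325
  outer loop
   vertex 3.7 1.6 1.0
   vertex 3.3 4.0 3.7
   vertex 3.0 2.7 3.7
  endloop
 endfacet
 facet normal 0.509 0.315 -0.801
  outer loop
   vertex 2.2 3.3 0.7
   vertex 1.7 3.6 0.5
   vertex 3.8 3.0 1.6
  endloop
 endfacet
 facet normal 0.510 0.308 -0.803
  outer loop
   vertex 2.2 3.3 0.7
   vertex 3.8 3.0 1.6
   vertex 3.7 1.6 1.0
  endloop
 endfacet
 facet normal 0.505 0.303 -0.808
  outer loop
   vertex 2.2 3.3 0.7
   vertex 3.7 1.6 1.0
   vertex 1.7 3.6 0.5
  endloop
 endfacet
 facet normal 0.166 -0.080 -0.983
  outer loop
   vertex 0.5 1.1 0.5
   vertex 1.7 3.6 0.5
   vertex 3.7 1.6 1.0
  endloop
 endfacet
 facet normal 0.210 -0.517 -0.829
  outer loop
   vertex 0.5 1.1 0.5
   vertex 3.7 1.6 1.0
   vertex 0.8 0.1 1.2
  endloop
 endfacet
 facet normal -0.898 0.431 0.090
  outer loop
   vertex 0.5 1.1 0.5
   vertex 0.5 0.6 2.9
   vertex 1.7 3.6 0.5
  endloop
 endfacet
 facet normal -0.941 -0.331 -0.069
  outer loop
   vertex 0.5 1.1 0.5
   vertex 0.8 0.1 1.2
   vertex 0.5 0.6 2.9
  endloop
 endfacet
 facet normal -0.284 -0.028 0.959
  outer loop
   vertex 2.2 0.5 3.4
   vertex 3.0 2.7 3.7
   vertex 0.5 0.6 2.9
  endloop
 endfacet
 facet normal 0.856 -0.362 0.369
  outer loop
   vertex 2.2 0.5 3.4
   vertex 3.7 1.6 1.0
   vertex 3.0 2.7 3.7
  endloop
 endfacet
 facet normal -0.132 -0.957 0.258
  outer loop
   vertex 2.2 0.5 3.4
   vertex 0.5 0.6 2.9
   vertex 0.8 0.1 1.2
  endloop
 endfacet
 facet normal 0.449 -0.885 -0.125
  outer loop
   vertex 2.2 0.5 3.4
   vertex 0.8 0.1 1.2
   vertex 3.7 1.6 1.0
  endloop
 endfacet
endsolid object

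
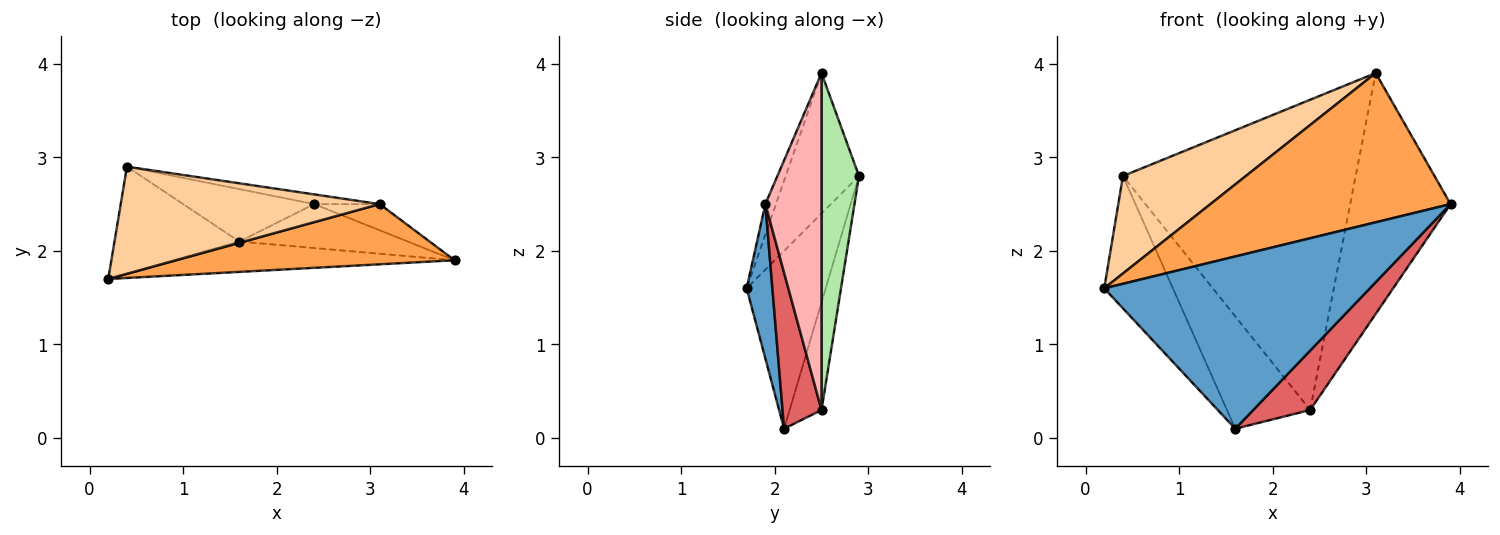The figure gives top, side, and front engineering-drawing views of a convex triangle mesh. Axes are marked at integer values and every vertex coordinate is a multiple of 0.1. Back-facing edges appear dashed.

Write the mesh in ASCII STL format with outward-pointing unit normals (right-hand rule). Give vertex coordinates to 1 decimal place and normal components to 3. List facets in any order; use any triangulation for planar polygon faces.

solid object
 facet normal 0.095 -0.980 -0.173
  outer loop
   vertex 1.6 2.1 0.1
   vertex 3.9 1.9 2.5
   vertex 0.2 1.7 1.6
  endloop
 endfacet
 facet normal -0.667 0.579 -0.468
  outer loop
   vertex 1.6 2.1 0.1
   vertex 0.2 1.7 1.6
   vertex 0.4 2.9 2.8
  endloop
 endfacet
 facet normal -0.041 -0.927 0.374
  outer loop
   vertex 3.1 2.5 3.9
   vertex 0.2 1.7 1.6
   vertex 3.9 1.9 2.5
  endloop
 endfacet
 facet normal -0.372 -0.625 0.687
  outer loop
   vertex 3.1 2.5 3.9
   vertex 0.4 2.9 2.8
   vertex 0.2 1.7 1.6
  endloop
 endfacet
 facet normal -0.328 0.856 -0.399
  outer loop
   vertex 2.4 2.5 0.3
   vertex 1.6 2.1 0.1
   vertex 0.4 2.9 2.8
  endloop
 endfacet
 facet normal 0.159 0.987 -0.031
  outer loop
   vertex 2.4 2.5 0.3
   vertex 0.4 2.9 2.8
   vertex 3.1 2.5 3.9
  endloop
 endfacet
 facet normal 0.482 -0.704 -0.521
  outer loop
   vertex 2.4 2.5 0.3
   vertex 3.9 1.9 2.5
   vertex 1.6 2.1 0.1
  endloop
 endfacet
 facet normal 0.486 0.869 -0.095
  outer loop
   vertex 2.4 2.5 0.3
   vertex 3.1 2.5 3.9
   vertex 3.9 1.9 2.5
  endloop
 endfacet
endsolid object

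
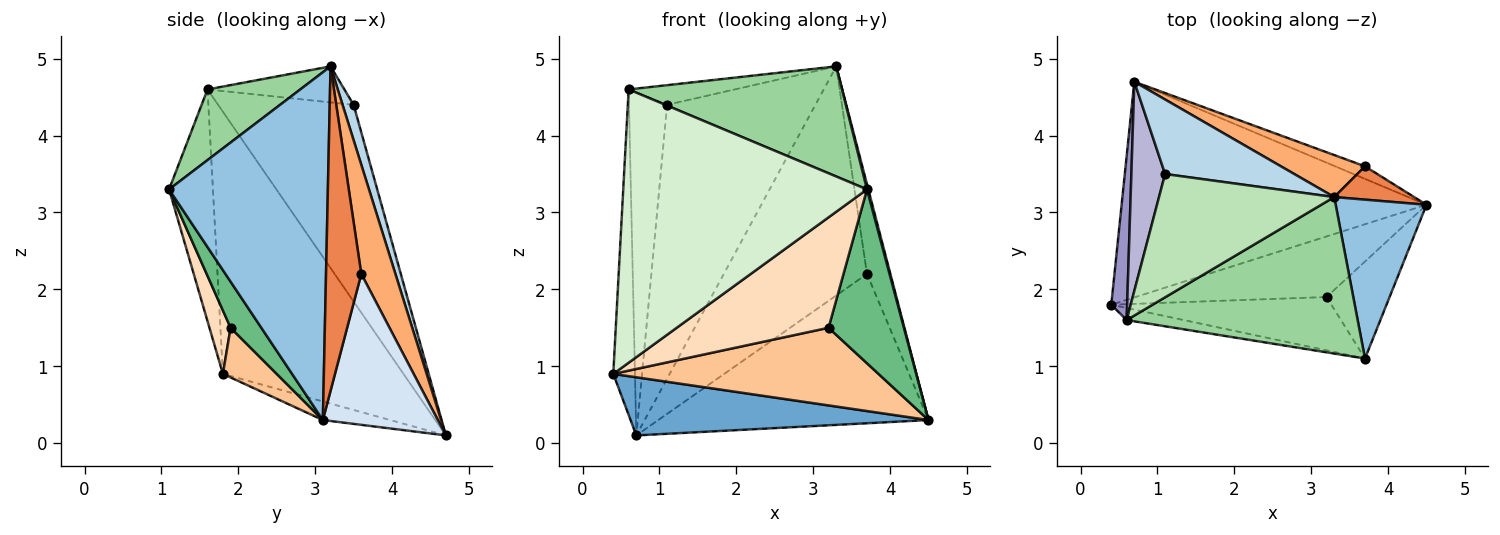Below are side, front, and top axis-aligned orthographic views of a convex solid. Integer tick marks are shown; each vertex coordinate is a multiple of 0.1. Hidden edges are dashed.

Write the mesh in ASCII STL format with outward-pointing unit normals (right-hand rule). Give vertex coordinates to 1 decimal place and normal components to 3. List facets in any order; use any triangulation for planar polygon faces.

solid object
 facet normal -0.059 -0.260 -0.964
  outer loop
   vertex 0.7 4.7 0.1
   vertex 4.5 3.1 0.3
   vertex 0.4 1.8 0.9
  endloop
 endfacet
 facet normal 0.968 -0.008 0.253
  outer loop
   vertex 3.7 1.1 3.3
   vertex 4.5 3.1 0.3
   vertex 3.3 3.2 4.9
  endloop
 endfacet
 facet normal 0.072 0.962 0.262
  outer loop
   vertex 1.1 3.5 4.4
   vertex 3.3 3.2 4.9
   vertex 0.7 4.7 0.1
  endloop
 endfacet
 facet normal 0.390 0.917 -0.077
  outer loop
   vertex 3.7 3.6 2.2
   vertex 4.5 3.1 0.3
   vertex 0.7 4.7 0.1
  endloop
 endfacet
 facet normal 0.816 0.542 0.201
  outer loop
   vertex 3.7 3.6 2.2
   vertex 3.3 3.2 4.9
   vertex 4.5 3.1 0.3
  endloop
 endfacet
 facet normal 0.228 0.958 0.176
  outer loop
   vertex 3.7 3.6 2.2
   vertex 0.7 4.7 0.1
   vertex 3.3 3.2 4.9
  endloop
 endfacet
 facet normal 0.158 -0.779 -0.607
  outer loop
   vertex 3.2 1.9 1.5
   vertex 0.4 1.8 0.9
   vertex 4.5 3.1 0.3
  endloop
 endfacet
 facet normal 0.124 -0.893 -0.432
  outer loop
   vertex 3.2 1.9 1.5
   vertex 3.7 1.1 3.3
   vertex 0.4 1.8 0.9
  endloop
 endfacet
 facet normal 0.336 -0.823 -0.459
  outer loop
   vertex 3.2 1.9 1.5
   vertex 4.5 3.1 0.3
   vertex 3.7 1.1 3.3
  endloop
 endfacet
 facet normal 0.243 -0.558 0.793
  outer loop
   vertex 0.6 1.6 4.6
   vertex 3.7 1.1 3.3
   vertex 3.3 3.2 4.9
  endloop
 endfacet
 facet normal -0.199 0.154 0.968
  outer loop
   vertex 0.6 1.6 4.6
   vertex 3.3 3.2 4.9
   vertex 1.1 3.5 4.4
  endloop
 endfacet
 facet normal -0.177 -0.983 -0.044
  outer loop
   vertex 0.6 1.6 4.6
   vertex 0.4 1.8 0.9
   vertex 3.7 1.1 3.3
  endloop
 endfacet
 facet normal -0.991 0.119 0.060
  outer loop
   vertex 0.6 1.6 4.6
   vertex 0.7 4.7 0.1
   vertex 0.4 1.8 0.9
  endloop
 endfacet
 facet normal -0.950 0.267 0.163
  outer loop
   vertex 0.6 1.6 4.6
   vertex 1.1 3.5 4.4
   vertex 0.7 4.7 0.1
  endloop
 endfacet
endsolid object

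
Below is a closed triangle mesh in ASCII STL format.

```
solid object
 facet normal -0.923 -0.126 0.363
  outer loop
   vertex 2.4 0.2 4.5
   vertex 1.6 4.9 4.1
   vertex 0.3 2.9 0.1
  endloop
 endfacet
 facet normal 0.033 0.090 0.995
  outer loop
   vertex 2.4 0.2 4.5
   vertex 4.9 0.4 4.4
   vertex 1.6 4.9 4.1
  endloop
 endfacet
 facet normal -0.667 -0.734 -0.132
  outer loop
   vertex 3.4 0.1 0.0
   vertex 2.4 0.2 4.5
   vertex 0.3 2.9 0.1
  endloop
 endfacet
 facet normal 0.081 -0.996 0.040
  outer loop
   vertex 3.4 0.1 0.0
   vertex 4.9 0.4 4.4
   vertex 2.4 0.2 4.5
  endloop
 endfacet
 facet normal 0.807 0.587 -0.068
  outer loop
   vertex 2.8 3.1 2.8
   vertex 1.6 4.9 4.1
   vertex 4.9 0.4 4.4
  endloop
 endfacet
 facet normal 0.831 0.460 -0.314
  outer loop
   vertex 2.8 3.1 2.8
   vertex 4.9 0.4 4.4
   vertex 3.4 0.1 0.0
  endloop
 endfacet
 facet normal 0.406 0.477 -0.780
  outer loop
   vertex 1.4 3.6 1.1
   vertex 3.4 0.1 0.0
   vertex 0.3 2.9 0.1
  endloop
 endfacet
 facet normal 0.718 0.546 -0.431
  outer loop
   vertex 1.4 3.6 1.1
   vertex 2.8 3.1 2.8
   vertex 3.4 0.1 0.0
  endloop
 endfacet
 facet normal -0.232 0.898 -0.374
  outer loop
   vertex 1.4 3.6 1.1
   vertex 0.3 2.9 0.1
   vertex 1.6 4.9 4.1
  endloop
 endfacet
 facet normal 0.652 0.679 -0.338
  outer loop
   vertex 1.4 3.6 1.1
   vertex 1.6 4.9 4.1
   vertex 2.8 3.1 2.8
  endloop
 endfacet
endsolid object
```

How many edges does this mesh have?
15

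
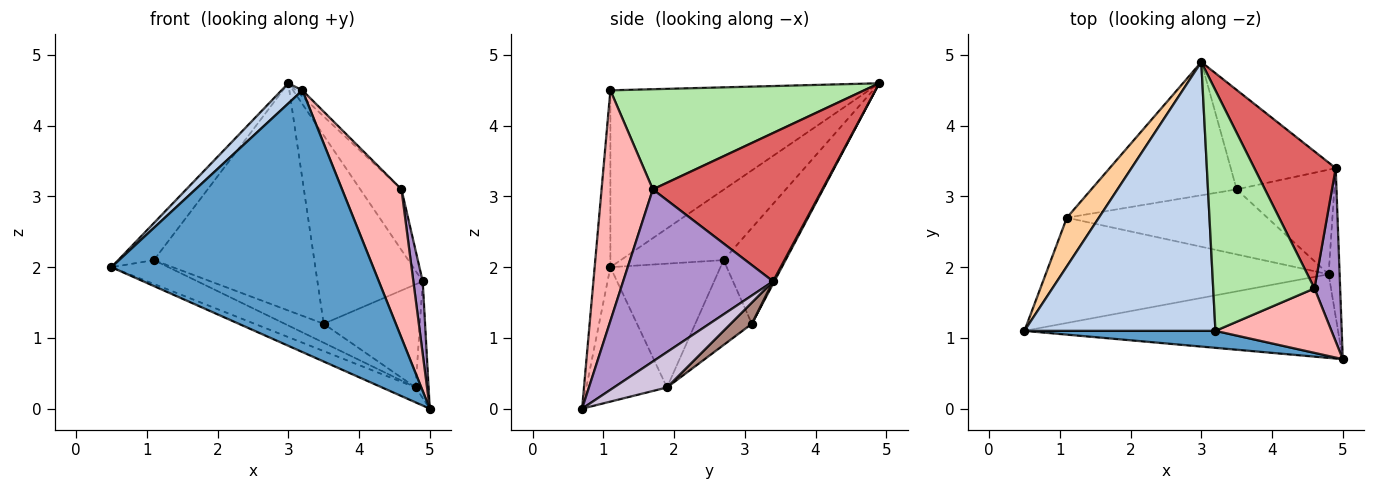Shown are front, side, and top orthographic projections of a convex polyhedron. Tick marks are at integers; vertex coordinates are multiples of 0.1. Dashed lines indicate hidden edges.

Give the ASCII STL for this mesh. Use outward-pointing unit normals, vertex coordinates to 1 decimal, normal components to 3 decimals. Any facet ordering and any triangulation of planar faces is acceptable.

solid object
 facet normal -0.060 -0.996 0.065
  outer loop
   vertex 3.2 1.1 4.5
   vertex 0.5 1.1 2.0
   vertex 5.0 0.7 0.0
  endloop
 endfacet
 facet normal -0.678 -0.055 0.733
  outer loop
   vertex 3.2 1.1 4.5
   vertex 3.0 4.9 4.6
   vertex 0.5 1.1 2.0
  endloop
 endfacet
 facet normal 0.010 0.884 -0.467
  outer loop
   vertex 4.9 3.4 1.8
   vertex 3.5 3.1 1.2
   vertex 3.0 4.9 4.6
  endloop
 endfacet
 facet normal -0.868 0.301 0.395
  outer loop
   vertex 1.1 2.7 2.1
   vertex 0.5 1.1 2.0
   vertex 3.0 4.9 4.6
  endloop
 endfacet
 facet normal -0.316 0.818 -0.480
  outer loop
   vertex 1.1 2.7 2.1
   vertex 3.0 4.9 4.6
   vertex 3.5 3.1 1.2
  endloop
 endfacet
 facet normal 0.703 0.018 0.711
  outer loop
   vertex 4.6 1.7 3.1
   vertex 3.0 4.9 4.6
   vertex 3.2 1.1 4.5
  endloop
 endfacet
 facet normal 0.858 0.208 0.470
  outer loop
   vertex 4.6 1.7 3.1
   vertex 4.9 3.4 1.8
   vertex 3.0 4.9 4.6
  endloop
 endfacet
 facet normal 0.620 -0.719 0.312
  outer loop
   vertex 4.6 1.7 3.1
   vertex 3.2 1.1 4.5
   vertex 5.0 0.7 0.0
  endloop
 endfacet
 facet normal 0.987 -0.062 0.147
  outer loop
   vertex 4.6 1.7 3.1
   vertex 5.0 0.7 0.0
   vertex 4.9 3.4 1.8
  endloop
 endfacet
 facet normal 0.930 0.227 -0.289
  outer loop
   vertex 4.8 1.9 0.3
   vertex 4.9 3.4 1.8
   vertex 5.0 0.7 0.0
  endloop
 endfacet
 facet normal 0.153 0.694 -0.704
  outer loop
   vertex 4.8 1.9 0.3
   vertex 3.5 3.1 1.2
   vertex 4.9 3.4 1.8
  endloop
 endfacet
 facet normal -0.377 0.259 -0.889
  outer loop
   vertex 4.8 1.9 0.3
   vertex 1.1 2.7 2.1
   vertex 3.5 3.1 1.2
  endloop
 endfacet
 facet normal -0.389 0.162 -0.907
  outer loop
   vertex 4.8 1.9 0.3
   vertex 5.0 0.7 0.0
   vertex 0.5 1.1 2.0
  endloop
 endfacet
 facet normal -0.392 0.203 -0.897
  outer loop
   vertex 4.8 1.9 0.3
   vertex 0.5 1.1 2.0
   vertex 1.1 2.7 2.1
  endloop
 endfacet
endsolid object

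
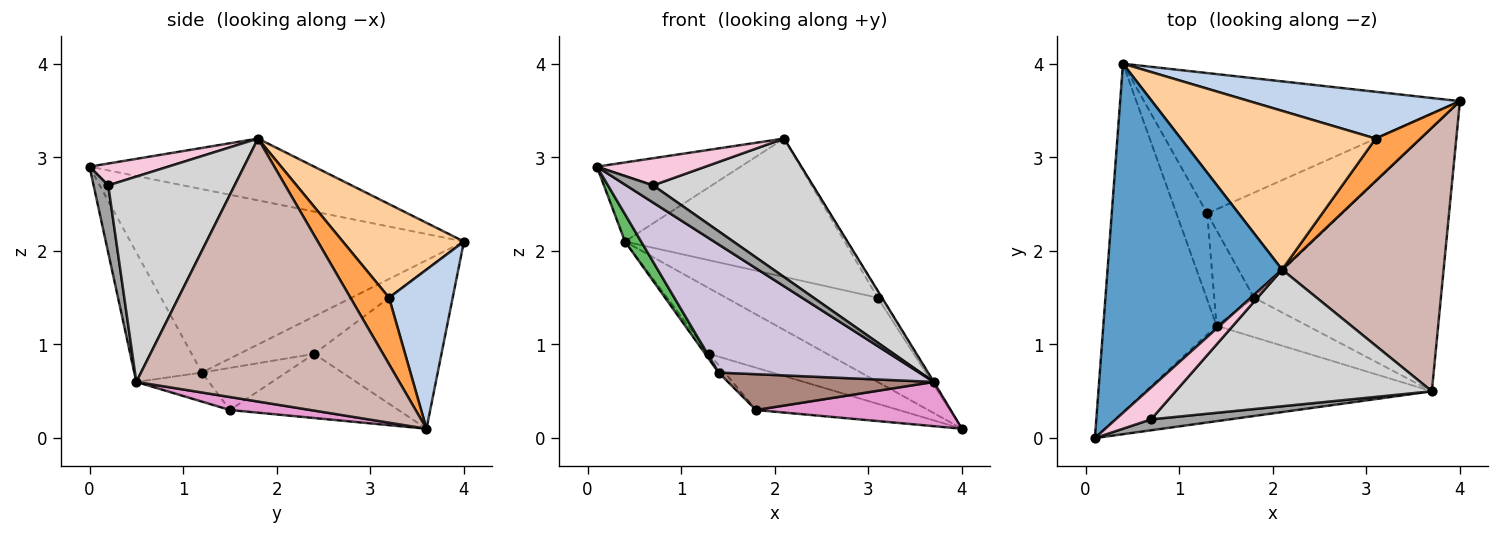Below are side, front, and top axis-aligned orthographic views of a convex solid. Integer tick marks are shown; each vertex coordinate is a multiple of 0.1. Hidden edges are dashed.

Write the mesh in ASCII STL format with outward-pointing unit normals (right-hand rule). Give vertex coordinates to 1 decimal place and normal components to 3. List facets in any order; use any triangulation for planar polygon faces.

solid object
 facet normal -0.326 0.209 0.922
  outer loop
   vertex 2.1 1.8 3.2
   vertex 0.4 4.0 2.1
   vertex 0.1 0.0 2.9
  endloop
 endfacet
 facet normal 0.344 0.821 0.456
  outer loop
   vertex 3.1 3.2 1.5
   vertex 4.0 3.6 0.1
   vertex 0.4 4.0 2.1
  endloop
 endfacet
 facet normal 0.827 0.084 0.556
  outer loop
   vertex 3.1 3.2 1.5
   vertex 2.1 1.8 3.2
   vertex 4.0 3.6 0.1
  endloop
 endfacet
 facet normal 0.341 0.618 0.709
  outer loop
   vertex 3.1 3.2 1.5
   vertex 0.4 4.0 2.1
   vertex 2.1 1.8 3.2
  endloop
 endfacet
 facet normal -0.850 -0.041 -0.525
  outer loop
   vertex 1.4 1.2 0.7
   vertex 0.1 0.0 2.9
   vertex 0.4 4.0 2.1
  endloop
 endfacet
 facet normal -0.415 0.385 -0.824
  outer loop
   vertex 1.3 2.4 0.9
   vertex 0.4 4.0 2.1
   vertex 4.0 3.6 0.1
  endloop
 endfacet
 facet normal -0.403 0.342 -0.849
  outer loop
   vertex 1.3 2.4 0.9
   vertex 4.0 3.6 0.1
   vertex 1.8 1.5 0.3
  endloop
 endfacet
 facet normal -0.772 0.041 -0.634
  outer loop
   vertex 1.3 2.4 0.9
   vertex 1.4 1.2 0.7
   vertex 0.4 4.0 2.1
  endloop
 endfacet
 facet normal -0.726 0.054 -0.686
  outer loop
   vertex 1.3 2.4 0.9
   vertex 1.8 1.5 0.3
   vertex 1.4 1.2 0.7
  endloop
 endfacet
 facet normal -0.261 -0.774 -0.576
  outer loop
   vertex 3.7 0.5 0.6
   vertex 0.1 0.0 2.9
   vertex 1.4 1.2 0.7
  endloop
 endfacet
 facet normal -0.230 -0.654 -0.721
  outer loop
   vertex 3.7 0.5 0.6
   vertex 1.4 1.2 0.7
   vertex 1.8 1.5 0.3
  endloop
 endfacet
 facet normal 0.852 0.002 0.523
  outer loop
   vertex 3.7 0.5 0.6
   vertex 4.0 3.6 0.1
   vertex 2.1 1.8 3.2
  endloop
 endfacet
 facet normal 0.068 -0.165 -0.984
  outer loop
   vertex 3.7 0.5 0.6
   vertex 1.8 1.5 0.3
   vertex 4.0 3.6 0.1
  endloop
 endfacet
 facet normal 0.425 -0.587 0.689
  outer loop
   vertex 0.7 0.2 2.7
   vertex 2.1 1.8 3.2
   vertex 0.1 0.0 2.9
  endloop
 endfacet
 facet normal 0.418 -0.766 0.488
  outer loop
   vertex 0.7 0.2 2.7
   vertex 0.1 0.0 2.9
   vertex 3.7 0.5 0.6
  endloop
 endfacet
 facet normal 0.490 -0.620 0.612
  outer loop
   vertex 0.7 0.2 2.7
   vertex 3.7 0.5 0.6
   vertex 2.1 1.8 3.2
  endloop
 endfacet
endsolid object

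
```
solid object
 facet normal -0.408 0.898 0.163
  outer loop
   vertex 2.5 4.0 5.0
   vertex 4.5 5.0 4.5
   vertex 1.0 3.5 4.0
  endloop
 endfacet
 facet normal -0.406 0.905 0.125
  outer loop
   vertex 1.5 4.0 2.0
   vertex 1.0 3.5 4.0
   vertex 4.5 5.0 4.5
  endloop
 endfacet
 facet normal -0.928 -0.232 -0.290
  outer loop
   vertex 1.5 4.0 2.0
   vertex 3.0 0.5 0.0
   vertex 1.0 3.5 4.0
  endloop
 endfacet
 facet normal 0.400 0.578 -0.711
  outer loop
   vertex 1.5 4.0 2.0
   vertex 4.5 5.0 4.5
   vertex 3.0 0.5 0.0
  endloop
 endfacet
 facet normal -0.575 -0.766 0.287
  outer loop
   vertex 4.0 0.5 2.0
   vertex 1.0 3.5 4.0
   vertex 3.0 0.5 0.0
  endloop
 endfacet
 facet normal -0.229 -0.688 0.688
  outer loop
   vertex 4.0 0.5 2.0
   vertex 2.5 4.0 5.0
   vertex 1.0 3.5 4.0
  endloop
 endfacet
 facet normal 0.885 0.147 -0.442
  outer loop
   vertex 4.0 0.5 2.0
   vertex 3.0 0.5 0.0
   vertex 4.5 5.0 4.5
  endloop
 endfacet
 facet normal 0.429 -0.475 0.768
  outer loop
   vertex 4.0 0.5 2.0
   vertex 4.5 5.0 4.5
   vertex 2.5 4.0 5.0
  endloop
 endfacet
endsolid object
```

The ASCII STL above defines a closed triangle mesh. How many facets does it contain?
8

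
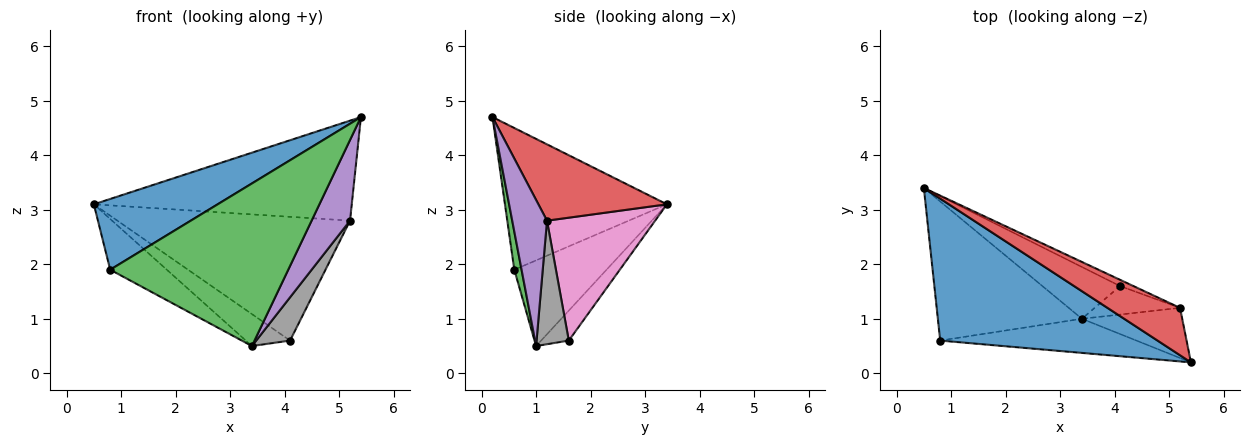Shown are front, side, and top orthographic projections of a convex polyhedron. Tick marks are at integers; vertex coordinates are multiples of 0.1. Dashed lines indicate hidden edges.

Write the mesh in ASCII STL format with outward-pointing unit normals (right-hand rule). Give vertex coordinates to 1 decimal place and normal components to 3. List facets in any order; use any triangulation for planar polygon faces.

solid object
 facet normal -0.504 -0.385 0.773
  outer loop
   vertex 0.8 0.6 1.9
   vertex 5.4 0.2 4.7
   vertex 0.5 3.4 3.1
  endloop
 endfacet
 facet normal -0.488 0.299 -0.820
  outer loop
   vertex 0.8 0.6 1.9
   vertex 0.5 3.4 3.1
   vertex 3.4 1.0 0.5
  endloop
 endfacet
 facet normal 0.040 -0.978 -0.205
  outer loop
   vertex 0.8 0.6 1.9
   vertex 3.4 1.0 0.5
   vertex 5.4 0.2 4.7
  endloop
 endfacet
 facet normal 0.411 0.824 0.390
  outer loop
   vertex 5.2 1.2 2.8
   vertex 0.5 3.4 3.1
   vertex 5.4 0.2 4.7
  endloop
 endfacet
 facet normal 0.610 -0.673 -0.419
  outer loop
   vertex 5.2 1.2 2.8
   vertex 5.4 0.2 4.7
   vertex 3.4 1.0 0.5
  endloop
 endfacet
 facet normal -0.312 0.499 -0.809
  outer loop
   vertex 4.1 1.6 0.6
   vertex 3.4 1.0 0.5
   vertex 0.5 3.4 3.1
  endloop
 endfacet
 facet normal 0.421 0.906 -0.046
  outer loop
   vertex 4.1 1.6 0.6
   vertex 0.5 3.4 3.1
   vertex 5.2 1.2 2.8
  endloop
 endfacet
 facet normal 0.622 -0.654 -0.430
  outer loop
   vertex 4.1 1.6 0.6
   vertex 5.2 1.2 2.8
   vertex 3.4 1.0 0.5
  endloop
 endfacet
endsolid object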